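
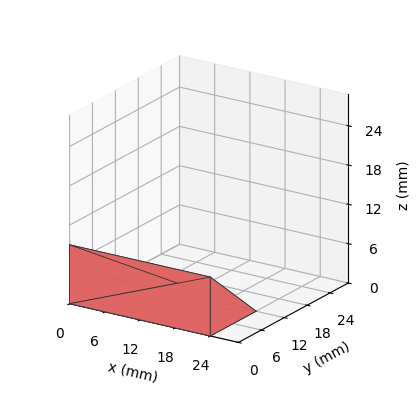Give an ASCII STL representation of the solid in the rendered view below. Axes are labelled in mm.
Reading the render: the shape is a wedge (ramp): 24 × 12 mm base, rising to 9 mm along the y=0 edge and sloping linearly to z=0 at y=12 (dimensions read to the nearest mm from the axis ticks). For the STL, each face is triangulated and given an outward normal.

solid part
  facet normal 0.0000 0.0000 -1.0000
    outer loop
      vertex 24.000 12.000 0.000
      vertex 24.000 0.000 0.000
      vertex 0.000 0.000 0.000
    endloop
  endfacet
  facet normal 0.0000 0.0000 -1.0000
    outer loop
      vertex 0.000 12.000 0.000
      vertex 24.000 12.000 0.000
      vertex 0.000 0.000 0.000
    endloop
  endfacet
  facet normal 0.0000 -1.0000 0.0000
    outer loop
      vertex 0.000 0.000 0.000
      vertex 24.000 0.000 0.000
      vertex 24.000 0.000 9.000
    endloop
  endfacet
  facet normal 0.0000 -1.0000 0.0000
    outer loop
      vertex 0.000 0.000 0.000
      vertex 24.000 0.000 9.000
      vertex 0.000 0.000 9.000
    endloop
  endfacet
  facet normal 0.0000 0.6000 0.8000
    outer loop
      vertex 0.000 0.000 9.000
      vertex 24.000 0.000 9.000
      vertex 24.000 12.000 0.000
    endloop
  endfacet
  facet normal 0.0000 0.6000 0.8000
    outer loop
      vertex 0.000 0.000 9.000
      vertex 24.000 12.000 0.000
      vertex 0.000 12.000 0.000
    endloop
  endfacet
  facet normal -1.0000 0.0000 0.0000
    outer loop
      vertex 0.000 0.000 9.000
      vertex 0.000 12.000 0.000
      vertex 0.000 0.000 0.000
    endloop
  endfacet
  facet normal 1.0000 0.0000 0.0000
    outer loop
      vertex 24.000 0.000 0.000
      vertex 24.000 12.000 0.000
      vertex 24.000 0.000 9.000
    endloop
  endfacet
endsolid part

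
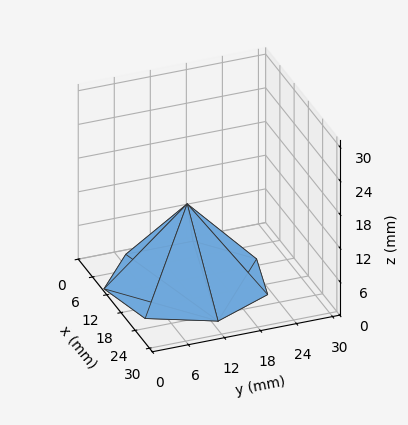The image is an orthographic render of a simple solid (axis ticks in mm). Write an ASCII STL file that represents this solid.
Reading the render: the shape is a regular 7-sided pyramid, base circumscribed radius ≈ 13 mm, apex at z ≈ 14 mm (dimensions read to the nearest mm from the axis ticks). For the STL, each face is triangulated and given an outward normal.

solid part
  facet normal 0.0000 0.0000 -1.0000
    outer loop
      vertex 10.1 25.7 0.0
      vertex 21.1 23.2 0.0
      vertex 26.0 13.0 0.0
    endloop
  endfacet
  facet normal 0.0000 0.0000 -1.0000
    outer loop
      vertex 1.3 18.6 0.0
      vertex 10.1 25.7 0.0
      vertex 26.0 13.0 0.0
    endloop
  endfacet
  facet normal 0.0000 0.0000 -1.0000
    outer loop
      vertex 1.3 7.4 0.0
      vertex 1.3 18.6 0.0
      vertex 26.0 13.0 0.0
    endloop
  endfacet
  facet normal 0.0000 0.0000 -1.0000
    outer loop
      vertex 10.1 0.3 0.0
      vertex 1.3 7.4 0.0
      vertex 26.0 13.0 0.0
    endloop
  endfacet
  facet normal 0.0000 0.0000 -1.0000
    outer loop
      vertex 21.1 2.8 0.0
      vertex 10.1 0.3 0.0
      vertex 26.0 13.0 0.0
    endloop
  endfacet
  facet normal 0.6912 0.3321 0.6418
    outer loop
      vertex 26.0 13.0 0.0
      vertex 21.1 23.2 0.0
      vertex 13.0 13.0 14.0
    endloop
  endfacet
  facet normal 0.1698 0.7472 0.6426
    outer loop
      vertex 21.1 23.2 0.0
      vertex 10.1 25.7 0.0
      vertex 13.0 13.0 14.0
    endloop
  endfacet
  facet normal -0.4817 0.5971 0.6414
    outer loop
      vertex 10.1 25.7 0.0
      vertex 1.3 18.6 0.0
      vertex 13.0 13.0 14.0
    endloop
  endfacet
  facet normal -0.7673 0.0000 0.6413
    outer loop
      vertex 1.3 18.6 0.0
      vertex 1.3 7.4 0.0
      vertex 13.0 13.0 14.0
    endloop
  endfacet
  facet normal -0.4817 -0.5971 0.6414
    outer loop
      vertex 1.3 7.4 0.0
      vertex 10.1 0.3 0.0
      vertex 13.0 13.0 14.0
    endloop
  endfacet
  facet normal 0.1698 -0.7472 0.6426
    outer loop
      vertex 10.1 0.3 0.0
      vertex 21.1 2.8 0.0
      vertex 13.0 13.0 14.0
    endloop
  endfacet
  facet normal 0.6912 -0.3321 0.6418
    outer loop
      vertex 21.1 2.8 0.0
      vertex 26.0 13.0 0.0
      vertex 13.0 13.0 14.0
    endloop
  endfacet
endsolid part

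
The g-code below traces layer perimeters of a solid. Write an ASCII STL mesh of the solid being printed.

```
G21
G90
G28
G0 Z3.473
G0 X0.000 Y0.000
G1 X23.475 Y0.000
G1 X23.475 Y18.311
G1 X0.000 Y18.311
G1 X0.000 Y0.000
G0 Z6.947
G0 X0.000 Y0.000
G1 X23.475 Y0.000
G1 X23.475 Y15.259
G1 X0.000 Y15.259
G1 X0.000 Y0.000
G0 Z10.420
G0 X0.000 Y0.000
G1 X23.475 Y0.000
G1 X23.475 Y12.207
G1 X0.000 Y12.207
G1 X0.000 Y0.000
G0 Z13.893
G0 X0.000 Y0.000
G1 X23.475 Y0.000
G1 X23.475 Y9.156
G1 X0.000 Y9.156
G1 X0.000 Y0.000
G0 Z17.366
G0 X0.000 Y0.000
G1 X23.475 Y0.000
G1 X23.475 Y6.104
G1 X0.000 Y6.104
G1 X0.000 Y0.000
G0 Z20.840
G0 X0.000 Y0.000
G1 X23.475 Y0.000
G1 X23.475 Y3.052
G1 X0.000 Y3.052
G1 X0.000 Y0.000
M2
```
solid part
  facet normal 0.0000 0.0000 -1.0000
    outer loop
      vertex 23.475 21.363 0.000
      vertex 23.475 0.000 0.000
      vertex 0.000 0.000 0.000
    endloop
  endfacet
  facet normal 0.0000 0.0000 -1.0000
    outer loop
      vertex 0.000 21.363 0.000
      vertex 23.475 21.363 0.000
      vertex 0.000 0.000 0.000
    endloop
  endfacet
  facet normal 0.0000 -1.0000 0.0000
    outer loop
      vertex 0.000 0.000 0.000
      vertex 23.475 0.000 0.000
      vertex 23.475 0.000 24.313
    endloop
  endfacet
  facet normal 0.0000 -1.0000 0.0000
    outer loop
      vertex 0.000 0.000 0.000
      vertex 23.475 0.000 24.313
      vertex 0.000 0.000 24.313
    endloop
  endfacet
  facet normal 0.0000 0.7512 0.6601
    outer loop
      vertex 0.000 0.000 24.313
      vertex 23.475 0.000 24.313
      vertex 23.475 21.363 0.000
    endloop
  endfacet
  facet normal 0.0000 0.7512 0.6601
    outer loop
      vertex 0.000 0.000 24.313
      vertex 23.475 21.363 0.000
      vertex 0.000 21.363 0.000
    endloop
  endfacet
  facet normal -1.0000 0.0000 0.0000
    outer loop
      vertex 0.000 0.000 24.313
      vertex 0.000 21.363 0.000
      vertex 0.000 0.000 0.000
    endloop
  endfacet
  facet normal 1.0000 0.0000 0.0000
    outer loop
      vertex 23.475 0.000 0.000
      vertex 23.475 21.363 0.000
      vertex 23.475 0.000 24.313
    endloop
  endfacet
endsolid part

The G0 Z moves step by Δz≈3.473 mm. The G1 loops shrink linearly with z, so the solid tapers from its base footprint up to z≈24.3. Closing with a flat bottom cap and the tapered top and triangulating gives 8 facets — a wedge (ramp): 23.5 × 21.4 mm base, rising to 24.3 mm along the y=0 edge and sloping linearly to z=0 at y=21.4.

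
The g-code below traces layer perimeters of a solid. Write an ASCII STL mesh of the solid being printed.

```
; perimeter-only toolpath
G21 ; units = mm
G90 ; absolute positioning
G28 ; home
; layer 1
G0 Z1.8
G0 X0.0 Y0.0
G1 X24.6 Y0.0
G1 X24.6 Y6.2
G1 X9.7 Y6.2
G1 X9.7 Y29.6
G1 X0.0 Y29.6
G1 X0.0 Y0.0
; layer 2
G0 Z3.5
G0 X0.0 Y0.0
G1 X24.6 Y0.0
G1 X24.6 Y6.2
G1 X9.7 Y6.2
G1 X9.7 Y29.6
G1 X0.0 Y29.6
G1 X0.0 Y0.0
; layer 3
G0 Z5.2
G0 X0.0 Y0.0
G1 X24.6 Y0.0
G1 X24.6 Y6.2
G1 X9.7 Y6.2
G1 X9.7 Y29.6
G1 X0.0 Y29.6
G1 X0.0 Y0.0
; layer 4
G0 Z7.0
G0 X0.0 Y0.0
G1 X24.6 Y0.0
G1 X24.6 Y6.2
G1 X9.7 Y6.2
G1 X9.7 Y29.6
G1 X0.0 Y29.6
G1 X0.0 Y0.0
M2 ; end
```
solid part
  facet normal 0.0000 0.0000 -1.0000
    outer loop
      vertex 24.6 6.2 0.0
      vertex 24.6 0.0 0.0
      vertex 0.0 0.0 0.0
    endloop
  endfacet
  facet normal 0.0000 0.0000 -1.0000
    outer loop
      vertex 9.7 6.2 0.0
      vertex 24.6 6.2 0.0
      vertex 0.0 0.0 0.0
    endloop
  endfacet
  facet normal 0.0000 0.0000 -1.0000
    outer loop
      vertex 9.7 29.6 0.0
      vertex 9.7 6.2 0.0
      vertex 0.0 0.0 0.0
    endloop
  endfacet
  facet normal 0.0000 0.0000 -1.0000
    outer loop
      vertex 0.0 29.6 0.0
      vertex 9.7 29.6 0.0
      vertex 0.0 0.0 0.0
    endloop
  endfacet
  facet normal 0.0000 0.0000 1.0000
    outer loop
      vertex 0.0 0.0 7.0
      vertex 24.6 0.0 7.0
      vertex 24.6 6.2 7.0
    endloop
  endfacet
  facet normal 0.0000 0.0000 1.0000
    outer loop
      vertex 0.0 0.0 7.0
      vertex 24.6 6.2 7.0
      vertex 9.7 6.2 7.0
    endloop
  endfacet
  facet normal 0.0000 0.0000 1.0000
    outer loop
      vertex 0.0 0.0 7.0
      vertex 9.7 6.2 7.0
      vertex 9.7 29.6 7.0
    endloop
  endfacet
  facet normal 0.0000 0.0000 1.0000
    outer loop
      vertex 0.0 0.0 7.0
      vertex 9.7 29.6 7.0
      vertex 0.0 29.6 7.0
    endloop
  endfacet
  facet normal 0.0000 -1.0000 0.0000
    outer loop
      vertex 0.0 0.0 0.0
      vertex 24.6 0.0 0.0
      vertex 24.6 0.0 7.0
    endloop
  endfacet
  facet normal 0.0000 -1.0000 0.0000
    outer loop
      vertex 0.0 0.0 0.0
      vertex 24.6 0.0 7.0
      vertex 0.0 0.0 7.0
    endloop
  endfacet
  facet normal 1.0000 0.0000 0.0000
    outer loop
      vertex 24.6 0.0 0.0
      vertex 24.6 6.2 0.0
      vertex 24.6 6.2 7.0
    endloop
  endfacet
  facet normal 1.0000 0.0000 0.0000
    outer loop
      vertex 24.6 0.0 0.0
      vertex 24.6 6.2 7.0
      vertex 24.6 0.0 7.0
    endloop
  endfacet
  facet normal 0.0000 1.0000 0.0000
    outer loop
      vertex 24.6 6.2 0.0
      vertex 9.7 6.2 0.0
      vertex 9.7 6.2 7.0
    endloop
  endfacet
  facet normal 0.0000 1.0000 0.0000
    outer loop
      vertex 24.6 6.2 0.0
      vertex 9.7 6.2 7.0
      vertex 24.6 6.2 7.0
    endloop
  endfacet
  facet normal 1.0000 0.0000 0.0000
    outer loop
      vertex 9.7 6.2 0.0
      vertex 9.7 29.6 0.0
      vertex 9.7 29.6 7.0
    endloop
  endfacet
  facet normal 1.0000 0.0000 0.0000
    outer loop
      vertex 9.7 6.2 0.0
      vertex 9.7 29.6 7.0
      vertex 9.7 6.2 7.0
    endloop
  endfacet
  facet normal 0.0000 1.0000 0.0000
    outer loop
      vertex 9.7 29.6 0.0
      vertex 0.0 29.6 0.0
      vertex 0.0 29.6 7.0
    endloop
  endfacet
  facet normal 0.0000 1.0000 0.0000
    outer loop
      vertex 9.7 29.6 0.0
      vertex 0.0 29.6 7.0
      vertex 9.7 29.6 7.0
    endloop
  endfacet
  facet normal -1.0000 0.0000 0.0000
    outer loop
      vertex 0.0 29.6 0.0
      vertex 0.0 0.0 0.0
      vertex 0.0 0.0 7.0
    endloop
  endfacet
  facet normal -1.0000 0.0000 0.0000
    outer loop
      vertex 0.0 29.6 0.0
      vertex 0.0 0.0 7.0
      vertex 0.0 29.6 7.0
    endloop
  endfacet
endsolid part

The G0 Z moves step by Δz≈1.8 mm. Every layer's G1 loop is the same polygon, so the solid is a straight extrusion of it from z=0 to z≈7. Closing with flat bottom and top caps and triangulating gives 20 facets — an L-shaped prism: outer 24.6 × 29.6 mm, arm thicknesses ≈ 6.2 mm (horizontal) and 9.7 mm (vertical), extruded 7 mm in z.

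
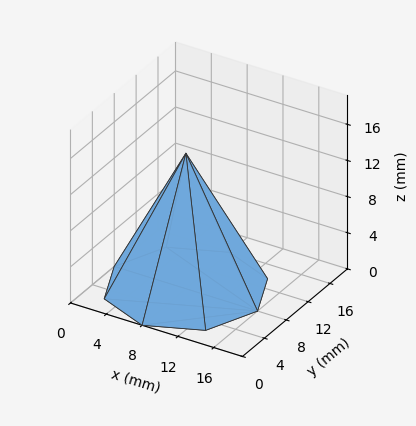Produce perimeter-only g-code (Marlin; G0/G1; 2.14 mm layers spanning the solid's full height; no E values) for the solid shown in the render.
Reading the render: the shape is a regular 8-sided pyramid, base circumscribed radius ≈ 8 mm, apex at z ≈ 15 mm (dimensions read to the nearest mm from the axis ticks). For the g-code, the solid's height is divided into equal slices at the stated Δz and each level perimeter traced with G1 moves after a G0 lift.

; perimeter-only toolpath
G21 ; units = mm
G90 ; absolute positioning
G28 ; home
; layer 1
G0 Z2.14
G0 X14.86 Y8.00
G1 X12.85 Y12.85
G1 X8.00 Y14.86
G1 X3.15 Y12.85
G1 X1.14 Y8.00
G1 X3.15 Y3.15
G1 X8.00 Y1.14
G1 X12.85 Y3.15
G1 X14.86 Y8.00
; layer 2
G0 Z4.29
G0 X13.71 Y8.00
G1 X12.04 Y12.04
G1 X8.00 Y13.71
G1 X3.96 Y12.04
G1 X2.29 Y8.00
G1 X3.96 Y3.96
G1 X8.00 Y2.29
G1 X12.04 Y3.96
G1 X13.71 Y8.00
; layer 3
G0 Z6.43
G0 X12.57 Y8.00
G1 X11.23 Y11.23
G1 X8.00 Y12.57
G1 X4.77 Y11.23
G1 X3.43 Y8.00
G1 X4.77 Y4.77
G1 X8.00 Y3.43
G1 X11.23 Y4.77
G1 X12.57 Y8.00
; layer 4
G0 Z8.57
G0 X11.43 Y8.00
G1 X10.43 Y10.43
G1 X8.00 Y11.43
G1 X5.57 Y10.43
G1 X4.57 Y8.00
G1 X5.57 Y5.57
G1 X8.00 Y4.57
G1 X10.43 Y5.57
G1 X11.43 Y8.00
; layer 5
G0 Z10.71
G0 X10.29 Y8.00
G1 X9.62 Y9.62
G1 X8.00 Y10.29
G1 X6.38 Y9.62
G1 X5.71 Y8.00
G1 X6.38 Y6.38
G1 X8.00 Y5.71
G1 X9.62 Y6.38
G1 X10.29 Y8.00
; layer 6
G0 Z12.86
G0 X9.14 Y8.00
G1 X8.81 Y8.81
G1 X8.00 Y9.14
G1 X7.19 Y8.81
G1 X6.86 Y8.00
G1 X7.19 Y7.19
G1 X8.00 Y6.86
G1 X8.81 Y7.19
G1 X9.14 Y8.00
M2 ; end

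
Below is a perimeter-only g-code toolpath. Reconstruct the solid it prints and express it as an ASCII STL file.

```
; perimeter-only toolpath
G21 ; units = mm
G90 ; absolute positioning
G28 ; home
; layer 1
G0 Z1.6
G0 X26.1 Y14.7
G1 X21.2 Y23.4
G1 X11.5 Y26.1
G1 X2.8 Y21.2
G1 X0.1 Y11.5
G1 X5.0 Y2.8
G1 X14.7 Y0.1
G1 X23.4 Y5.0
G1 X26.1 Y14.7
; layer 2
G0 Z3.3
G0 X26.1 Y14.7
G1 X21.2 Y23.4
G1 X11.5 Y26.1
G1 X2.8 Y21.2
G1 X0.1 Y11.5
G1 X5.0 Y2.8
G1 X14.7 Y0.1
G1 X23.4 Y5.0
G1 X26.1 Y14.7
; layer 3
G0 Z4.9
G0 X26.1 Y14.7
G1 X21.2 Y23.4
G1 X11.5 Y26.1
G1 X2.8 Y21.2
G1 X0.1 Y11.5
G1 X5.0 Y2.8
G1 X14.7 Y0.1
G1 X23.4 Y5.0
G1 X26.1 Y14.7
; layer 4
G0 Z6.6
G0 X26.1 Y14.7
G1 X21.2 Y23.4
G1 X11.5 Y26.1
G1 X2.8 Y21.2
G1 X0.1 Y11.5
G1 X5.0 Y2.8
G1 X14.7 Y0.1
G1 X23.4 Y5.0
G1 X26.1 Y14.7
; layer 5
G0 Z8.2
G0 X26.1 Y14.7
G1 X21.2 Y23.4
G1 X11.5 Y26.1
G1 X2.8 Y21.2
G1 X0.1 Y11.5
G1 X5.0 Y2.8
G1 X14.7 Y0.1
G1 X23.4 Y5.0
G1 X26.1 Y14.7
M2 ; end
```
solid part
  facet normal 0.0000 0.0000 -1.0000
    outer loop
      vertex 11.5 26.1 0.0
      vertex 21.2 23.4 0.0
      vertex 26.1 14.7 0.0
    endloop
  endfacet
  facet normal 0.0000 0.0000 -1.0000
    outer loop
      vertex 2.8 21.2 0.0
      vertex 11.5 26.1 0.0
      vertex 26.1 14.7 0.0
    endloop
  endfacet
  facet normal 0.0000 0.0000 -1.0000
    outer loop
      vertex 0.1 11.5 0.0
      vertex 2.8 21.2 0.0
      vertex 26.1 14.7 0.0
    endloop
  endfacet
  facet normal 0.0000 0.0000 -1.0000
    outer loop
      vertex 5.0 2.8 0.0
      vertex 0.1 11.5 0.0
      vertex 26.1 14.7 0.0
    endloop
  endfacet
  facet normal 0.0000 0.0000 -1.0000
    outer loop
      vertex 14.7 0.1 0.0
      vertex 5.0 2.8 0.0
      vertex 26.1 14.7 0.0
    endloop
  endfacet
  facet normal 0.0000 0.0000 -1.0000
    outer loop
      vertex 23.4 5.0 0.0
      vertex 14.7 0.1 0.0
      vertex 26.1 14.7 0.0
    endloop
  endfacet
  facet normal 0.0000 0.0000 1.0000
    outer loop
      vertex 26.1 14.7 8.2
      vertex 21.2 23.4 8.2
      vertex 11.5 26.1 8.2
    endloop
  endfacet
  facet normal 0.0000 0.0000 1.0000
    outer loop
      vertex 26.1 14.7 8.2
      vertex 11.5 26.1 8.2
      vertex 2.8 21.2 8.2
    endloop
  endfacet
  facet normal 0.0000 0.0000 1.0000
    outer loop
      vertex 26.1 14.7 8.2
      vertex 2.8 21.2 8.2
      vertex 0.1 11.5 8.2
    endloop
  endfacet
  facet normal 0.0000 0.0000 1.0000
    outer loop
      vertex 26.1 14.7 8.2
      vertex 0.1 11.5 8.2
      vertex 5.0 2.8 8.2
    endloop
  endfacet
  facet normal 0.0000 0.0000 1.0000
    outer loop
      vertex 26.1 14.7 8.2
      vertex 5.0 2.8 8.2
      vertex 14.7 0.1 8.2
    endloop
  endfacet
  facet normal 0.0000 0.0000 1.0000
    outer loop
      vertex 26.1 14.7 8.2
      vertex 14.7 0.1 8.2
      vertex 23.4 5.0 8.2
    endloop
  endfacet
  facet normal 0.8713 0.4907 0.0000
    outer loop
      vertex 26.1 14.7 0.0
      vertex 21.2 23.4 0.0
      vertex 21.2 23.4 8.2
    endloop
  endfacet
  facet normal 0.8713 0.4907 0.0000
    outer loop
      vertex 26.1 14.7 0.0
      vertex 21.2 23.4 8.2
      vertex 26.1 14.7 8.2
    endloop
  endfacet
  facet normal 0.2682 0.9634 0.0000
    outer loop
      vertex 21.2 23.4 0.0
      vertex 11.5 26.1 0.0
      vertex 11.5 26.1 8.2
    endloop
  endfacet
  facet normal 0.2682 0.9634 0.0000
    outer loop
      vertex 21.2 23.4 0.0
      vertex 11.5 26.1 8.2
      vertex 21.2 23.4 8.2
    endloop
  endfacet
  facet normal -0.4907 0.8713 0.0000
    outer loop
      vertex 11.5 26.1 0.0
      vertex 2.8 21.2 0.0
      vertex 2.8 21.2 8.2
    endloop
  endfacet
  facet normal -0.4907 0.8713 0.0000
    outer loop
      vertex 11.5 26.1 0.0
      vertex 2.8 21.2 8.2
      vertex 11.5 26.1 8.2
    endloop
  endfacet
  facet normal -0.9634 0.2682 0.0000
    outer loop
      vertex 2.8 21.2 0.0
      vertex 0.1 11.5 0.0
      vertex 0.1 11.5 8.2
    endloop
  endfacet
  facet normal -0.9634 0.2682 0.0000
    outer loop
      vertex 2.8 21.2 0.0
      vertex 0.1 11.5 8.2
      vertex 2.8 21.2 8.2
    endloop
  endfacet
  facet normal -0.8713 -0.4907 0.0000
    outer loop
      vertex 0.1 11.5 0.0
      vertex 5.0 2.8 0.0
      vertex 5.0 2.8 8.2
    endloop
  endfacet
  facet normal -0.8713 -0.4907 0.0000
    outer loop
      vertex 0.1 11.5 0.0
      vertex 5.0 2.8 8.2
      vertex 0.1 11.5 8.2
    endloop
  endfacet
  facet normal -0.2682 -0.9634 0.0000
    outer loop
      vertex 5.0 2.8 0.0
      vertex 14.7 0.1 0.0
      vertex 14.7 0.1 8.2
    endloop
  endfacet
  facet normal -0.2682 -0.9634 0.0000
    outer loop
      vertex 5.0 2.8 0.0
      vertex 14.7 0.1 8.2
      vertex 5.0 2.8 8.2
    endloop
  endfacet
  facet normal 0.4907 -0.8713 0.0000
    outer loop
      vertex 14.7 0.1 0.0
      vertex 23.4 5.0 0.0
      vertex 23.4 5.0 8.2
    endloop
  endfacet
  facet normal 0.4907 -0.8713 0.0000
    outer loop
      vertex 14.7 0.1 0.0
      vertex 23.4 5.0 8.2
      vertex 14.7 0.1 8.2
    endloop
  endfacet
  facet normal 0.9634 -0.2682 0.0000
    outer loop
      vertex 23.4 5.0 0.0
      vertex 26.1 14.7 0.0
      vertex 26.1 14.7 8.2
    endloop
  endfacet
  facet normal 0.9634 -0.2682 0.0000
    outer loop
      vertex 23.4 5.0 0.0
      vertex 26.1 14.7 8.2
      vertex 23.4 5.0 8.2
    endloop
  endfacet
endsolid part

The G0 Z moves step by Δz≈1.6 mm. Every layer's G1 loop is the same polygon, so the solid is a straight extrusion of it from z=0 to z≈8.2. Closing with flat bottom and top caps and triangulating gives 28 facets — a regular 8-sided prism (a cylinder approximated with 8 flat sides), circumscribed radius ≈ 13.1 mm, height ≈ 8.2 mm.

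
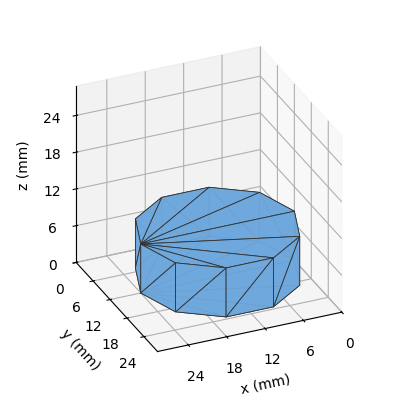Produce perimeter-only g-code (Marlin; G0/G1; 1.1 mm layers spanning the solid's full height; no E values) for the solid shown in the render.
Reading the render: the shape is a regular 10-sided prism (a cylinder approximated with 10 flat sides), circumscribed radius ≈ 12 mm, height ≈ 8 mm (dimensions read to the nearest mm from the axis ticks). For the g-code, the solid's height is divided into equal slices at the stated Δz and each level perimeter traced with G1 moves after a G0 lift.

; perimeter-only toolpath
G21 ; units = mm
G90 ; absolute positioning
G28 ; home
; layer 1
G0 Z1.1
G0 X24.0 Y12.0
G1 X21.7 Y19.1
G1 X15.7 Y23.4
G1 X8.3 Y23.4
G1 X2.3 Y19.1
G1 X0.0 Y12.0
G1 X2.3 Y4.9
G1 X8.3 Y0.6
G1 X15.7 Y0.6
G1 X21.7 Y4.9
G1 X24.0 Y12.0
; layer 2
G0 Z2.3
G0 X24.0 Y12.0
G1 X21.7 Y19.1
G1 X15.7 Y23.4
G1 X8.3 Y23.4
G1 X2.3 Y19.1
G1 X0.0 Y12.0
G1 X2.3 Y4.9
G1 X8.3 Y0.6
G1 X15.7 Y0.6
G1 X21.7 Y4.9
G1 X24.0 Y12.0
; layer 3
G0 Z3.4
G0 X24.0 Y12.0
G1 X21.7 Y19.1
G1 X15.7 Y23.4
G1 X8.3 Y23.4
G1 X2.3 Y19.1
G1 X0.0 Y12.0
G1 X2.3 Y4.9
G1 X8.3 Y0.6
G1 X15.7 Y0.6
G1 X21.7 Y4.9
G1 X24.0 Y12.0
; layer 4
G0 Z4.6
G0 X24.0 Y12.0
G1 X21.7 Y19.1
G1 X15.7 Y23.4
G1 X8.3 Y23.4
G1 X2.3 Y19.1
G1 X0.0 Y12.0
G1 X2.3 Y4.9
G1 X8.3 Y0.6
G1 X15.7 Y0.6
G1 X21.7 Y4.9
G1 X24.0 Y12.0
; layer 5
G0 Z5.7
G0 X24.0 Y12.0
G1 X21.7 Y19.1
G1 X15.7 Y23.4
G1 X8.3 Y23.4
G1 X2.3 Y19.1
G1 X0.0 Y12.0
G1 X2.3 Y4.9
G1 X8.3 Y0.6
G1 X15.7 Y0.6
G1 X21.7 Y4.9
G1 X24.0 Y12.0
; layer 6
G0 Z6.9
G0 X24.0 Y12.0
G1 X21.7 Y19.1
G1 X15.7 Y23.4
G1 X8.3 Y23.4
G1 X2.3 Y19.1
G1 X0.0 Y12.0
G1 X2.3 Y4.9
G1 X8.3 Y0.6
G1 X15.7 Y0.6
G1 X21.7 Y4.9
G1 X24.0 Y12.0
; layer 7
G0 Z8.0
G0 X24.0 Y12.0
G1 X21.7 Y19.1
G1 X15.7 Y23.4
G1 X8.3 Y23.4
G1 X2.3 Y19.1
G1 X0.0 Y12.0
G1 X2.3 Y4.9
G1 X8.3 Y0.6
G1 X15.7 Y0.6
G1 X21.7 Y4.9
G1 X24.0 Y12.0
M2 ; end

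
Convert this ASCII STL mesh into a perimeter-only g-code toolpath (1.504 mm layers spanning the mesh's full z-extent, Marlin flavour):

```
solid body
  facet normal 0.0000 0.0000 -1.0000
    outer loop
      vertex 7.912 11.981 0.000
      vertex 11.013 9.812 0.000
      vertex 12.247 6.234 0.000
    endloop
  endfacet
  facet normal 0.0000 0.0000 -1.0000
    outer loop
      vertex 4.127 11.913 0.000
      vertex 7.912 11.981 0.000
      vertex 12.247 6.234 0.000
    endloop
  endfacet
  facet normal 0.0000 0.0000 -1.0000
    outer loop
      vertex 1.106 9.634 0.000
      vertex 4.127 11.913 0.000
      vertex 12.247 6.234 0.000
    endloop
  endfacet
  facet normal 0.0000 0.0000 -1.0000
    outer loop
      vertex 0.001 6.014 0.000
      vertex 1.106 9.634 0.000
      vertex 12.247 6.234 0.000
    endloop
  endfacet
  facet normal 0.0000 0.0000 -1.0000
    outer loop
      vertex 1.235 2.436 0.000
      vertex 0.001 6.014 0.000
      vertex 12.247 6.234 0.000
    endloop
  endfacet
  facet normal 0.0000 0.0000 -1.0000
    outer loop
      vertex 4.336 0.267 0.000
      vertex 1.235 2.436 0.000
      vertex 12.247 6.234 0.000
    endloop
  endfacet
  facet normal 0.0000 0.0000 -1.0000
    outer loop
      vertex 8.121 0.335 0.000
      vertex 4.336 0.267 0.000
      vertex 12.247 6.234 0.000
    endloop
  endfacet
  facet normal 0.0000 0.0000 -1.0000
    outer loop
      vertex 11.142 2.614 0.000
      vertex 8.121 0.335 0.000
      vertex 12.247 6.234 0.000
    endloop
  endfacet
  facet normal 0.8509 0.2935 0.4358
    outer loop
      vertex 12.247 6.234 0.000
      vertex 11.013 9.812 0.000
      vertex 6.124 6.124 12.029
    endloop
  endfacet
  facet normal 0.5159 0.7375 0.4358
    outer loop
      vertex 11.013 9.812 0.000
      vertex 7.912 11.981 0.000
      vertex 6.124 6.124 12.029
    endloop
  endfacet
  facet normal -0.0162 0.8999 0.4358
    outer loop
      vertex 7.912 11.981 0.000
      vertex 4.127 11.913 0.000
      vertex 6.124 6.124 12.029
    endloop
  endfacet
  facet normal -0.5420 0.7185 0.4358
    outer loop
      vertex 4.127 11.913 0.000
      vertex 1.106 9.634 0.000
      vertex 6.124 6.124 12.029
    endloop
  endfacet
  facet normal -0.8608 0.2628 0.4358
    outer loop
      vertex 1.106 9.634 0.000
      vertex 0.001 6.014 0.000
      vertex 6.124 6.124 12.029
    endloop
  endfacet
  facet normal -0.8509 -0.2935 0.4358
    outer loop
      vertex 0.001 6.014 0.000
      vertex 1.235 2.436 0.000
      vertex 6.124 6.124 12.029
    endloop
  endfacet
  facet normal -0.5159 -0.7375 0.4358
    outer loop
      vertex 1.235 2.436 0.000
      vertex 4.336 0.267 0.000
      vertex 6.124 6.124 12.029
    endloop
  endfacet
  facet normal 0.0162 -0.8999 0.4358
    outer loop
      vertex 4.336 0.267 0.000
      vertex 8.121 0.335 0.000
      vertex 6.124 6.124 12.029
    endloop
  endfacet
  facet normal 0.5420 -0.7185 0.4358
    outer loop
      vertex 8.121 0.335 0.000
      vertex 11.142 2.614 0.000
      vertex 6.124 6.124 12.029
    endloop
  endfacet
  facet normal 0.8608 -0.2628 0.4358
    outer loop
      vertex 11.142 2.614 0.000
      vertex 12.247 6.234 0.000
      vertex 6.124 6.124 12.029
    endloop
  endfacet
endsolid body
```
; perimeter-only toolpath
G21 ; units = mm
G90 ; absolute positioning
G28 ; home
; layer 1
G0 Z1.504
G0 X11.482 Y6.220
G1 X10.402 Y9.351
G1 X7.689 Y11.249
G1 X4.377 Y11.189
G1 X1.733 Y9.195
G1 X0.766 Y6.028
G1 X1.846 Y2.897
G1 X4.560 Y0.999
G1 X7.871 Y1.059
G1 X10.515 Y3.053
G1 X11.482 Y6.220
; layer 2
G0 Z3.007
G0 X10.716 Y6.206
G1 X9.791 Y8.890
G1 X7.465 Y10.517
G1 X4.626 Y10.466
G1 X2.361 Y8.757
G1 X1.532 Y6.042
G1 X2.457 Y3.358
G1 X4.783 Y1.731
G1 X7.622 Y1.782
G1 X9.888 Y3.491
G1 X10.716 Y6.206
; layer 3
G0 Z4.511
G0 X9.951 Y6.193
G1 X9.180 Y8.429
G1 X7.242 Y9.785
G1 X4.876 Y9.742
G1 X2.988 Y8.318
G1 X2.297 Y6.055
G1 X3.068 Y3.819
G1 X5.006 Y2.463
G1 X7.372 Y2.506
G1 X9.260 Y3.930
G1 X9.951 Y6.193
; layer 4
G0 Z6.014
G0 X9.185 Y6.179
G1 X8.569 Y7.968
G1 X7.018 Y9.053
G1 X5.125 Y9.018
G1 X3.615 Y7.879
G1 X3.062 Y6.069
G1 X3.679 Y4.280
G1 X5.230 Y3.196
G1 X7.123 Y3.229
G1 X8.633 Y4.369
G1 X9.185 Y6.179
; layer 5
G0 Z7.518
G0 X8.420 Y6.165
G1 X7.957 Y7.507
G1 X6.794 Y8.320
G1 X5.375 Y8.295
G1 X4.242 Y7.440
G1 X3.828 Y6.083
G1 X4.291 Y4.741
G1 X5.454 Y3.928
G1 X6.873 Y3.953
G1 X8.006 Y4.808
G1 X8.420 Y6.165
; layer 6
G0 Z9.022
G0 X7.655 Y6.152
G1 X7.346 Y7.046
G1 X6.571 Y7.588
G1 X5.625 Y7.571
G1 X4.870 Y7.002
G1 X4.593 Y6.097
G1 X4.902 Y5.202
G1 X5.677 Y4.660
G1 X6.623 Y4.677
G1 X7.378 Y5.247
G1 X7.655 Y6.152
; layer 7
G0 Z10.525
G0 X6.889 Y6.138
G1 X6.735 Y6.585
G1 X6.347 Y6.856
G1 X5.874 Y6.848
G1 X5.497 Y6.563
G1 X5.359 Y6.110
G1 X5.513 Y5.663
G1 X5.900 Y5.392
G1 X6.374 Y5.400
G1 X6.751 Y5.685
G1 X6.889 Y6.138
M2 ; end

The solid is a regular 10-sided pyramid, base circumscribed radius ≈ 6.12 mm, apex at z ≈ 12 mm. Slicing at Δz = 1.504 mm — 8 equal slices spanning the solid's height, so layer i sits at z = i·h/8 — gives 7 non-empty perimeters. Each is a 10-segment closed polygon; G0 lifts to the layer z and rapids to the start vertex, then G1 traces the edges. The cross-section shrinks linearly with z (the slice at the apex is degenerate and omitted).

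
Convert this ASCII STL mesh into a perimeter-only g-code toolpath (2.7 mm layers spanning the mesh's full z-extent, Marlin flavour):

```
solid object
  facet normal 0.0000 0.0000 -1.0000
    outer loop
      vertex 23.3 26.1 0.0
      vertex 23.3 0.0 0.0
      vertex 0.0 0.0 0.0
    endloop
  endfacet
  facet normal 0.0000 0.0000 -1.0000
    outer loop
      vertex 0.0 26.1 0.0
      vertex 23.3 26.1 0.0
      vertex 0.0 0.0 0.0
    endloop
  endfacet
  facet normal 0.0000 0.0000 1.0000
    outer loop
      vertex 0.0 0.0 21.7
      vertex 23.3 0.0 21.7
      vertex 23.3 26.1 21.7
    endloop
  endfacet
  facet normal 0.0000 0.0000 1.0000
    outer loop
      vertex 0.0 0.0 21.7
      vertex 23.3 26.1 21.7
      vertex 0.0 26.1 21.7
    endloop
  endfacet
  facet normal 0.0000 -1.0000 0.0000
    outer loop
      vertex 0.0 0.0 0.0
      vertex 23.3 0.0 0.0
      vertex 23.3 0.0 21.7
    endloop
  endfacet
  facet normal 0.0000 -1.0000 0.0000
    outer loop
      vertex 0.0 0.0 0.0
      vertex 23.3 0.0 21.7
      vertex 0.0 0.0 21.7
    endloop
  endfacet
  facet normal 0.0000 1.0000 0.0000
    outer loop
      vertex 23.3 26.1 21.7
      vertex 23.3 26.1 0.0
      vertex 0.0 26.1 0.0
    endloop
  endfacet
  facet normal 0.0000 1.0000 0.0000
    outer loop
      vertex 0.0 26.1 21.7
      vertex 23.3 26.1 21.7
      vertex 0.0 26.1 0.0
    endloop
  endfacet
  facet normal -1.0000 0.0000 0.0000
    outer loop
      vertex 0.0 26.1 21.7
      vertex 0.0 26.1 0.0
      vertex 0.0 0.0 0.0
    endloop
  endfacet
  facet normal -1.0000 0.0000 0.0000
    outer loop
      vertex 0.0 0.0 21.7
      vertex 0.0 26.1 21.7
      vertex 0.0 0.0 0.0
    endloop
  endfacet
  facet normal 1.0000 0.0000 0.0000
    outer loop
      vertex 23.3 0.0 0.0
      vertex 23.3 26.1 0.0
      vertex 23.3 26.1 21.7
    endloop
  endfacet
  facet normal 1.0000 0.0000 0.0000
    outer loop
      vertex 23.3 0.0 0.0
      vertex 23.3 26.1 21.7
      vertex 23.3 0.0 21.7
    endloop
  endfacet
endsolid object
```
; perimeter-only toolpath
G21 ; units = mm
G90 ; absolute positioning
G28 ; home
; layer 1
G0 Z2.7
G0 X0.0 Y0.0
G1 X23.3 Y0.0
G1 X23.3 Y26.1
G1 X0.0 Y26.1
G1 X0.0 Y0.0
; layer 2
G0 Z5.4
G0 X0.0 Y0.0
G1 X23.3 Y0.0
G1 X23.3 Y26.1
G1 X0.0 Y26.1
G1 X0.0 Y0.0
; layer 3
G0 Z8.1
G0 X0.0 Y0.0
G1 X23.3 Y0.0
G1 X23.3 Y26.1
G1 X0.0 Y26.1
G1 X0.0 Y0.0
; layer 4
G0 Z10.8
G0 X0.0 Y0.0
G1 X23.3 Y0.0
G1 X23.3 Y26.1
G1 X0.0 Y26.1
G1 X0.0 Y0.0
; layer 5
G0 Z13.6
G0 X0.0 Y0.0
G1 X23.3 Y0.0
G1 X23.3 Y26.1
G1 X0.0 Y26.1
G1 X0.0 Y0.0
; layer 6
G0 Z16.3
G0 X0.0 Y0.0
G1 X23.3 Y0.0
G1 X23.3 Y26.1
G1 X0.0 Y26.1
G1 X0.0 Y0.0
; layer 7
G0 Z19.0
G0 X0.0 Y0.0
G1 X23.3 Y0.0
G1 X23.3 Y26.1
G1 X0.0 Y26.1
G1 X0.0 Y0.0
; layer 8
G0 Z21.7
G0 X0.0 Y0.0
G1 X23.3 Y0.0
G1 X23.3 Y26.1
G1 X0.0 Y26.1
G1 X0.0 Y0.0
M2 ; end

The solid is a rectangular box, roughly 23.3 × 26.1 mm footprint and 21.7 mm tall. Slicing at Δz = 2.7 mm — 8 equal slices spanning the solid's height, so layer i sits at z = i·h/8 — gives 8 non-empty perimeters. Each is a 4-segment closed polygon; G0 lifts to the layer z and rapids to the start vertex, then G1 traces the edges.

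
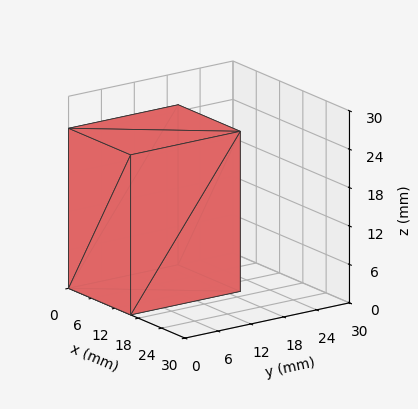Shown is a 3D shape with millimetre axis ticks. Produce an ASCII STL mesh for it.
Reading the render: the shape is a rectangular box, roughly 16 × 20 mm footprint and 25 mm tall (dimensions read to the nearest mm from the axis ticks). For the STL, each face is triangulated and given an outward normal.

solid part
  facet normal 0.0000 0.0000 -1.0000
    outer loop
      vertex 16.000 20.000 0.000
      vertex 16.000 0.000 0.000
      vertex 0.000 0.000 0.000
    endloop
  endfacet
  facet normal 0.0000 0.0000 -1.0000
    outer loop
      vertex 0.000 20.000 0.000
      vertex 16.000 20.000 0.000
      vertex 0.000 0.000 0.000
    endloop
  endfacet
  facet normal 0.0000 0.0000 1.0000
    outer loop
      vertex 0.000 0.000 25.000
      vertex 16.000 0.000 25.000
      vertex 16.000 20.000 25.000
    endloop
  endfacet
  facet normal 0.0000 0.0000 1.0000
    outer loop
      vertex 0.000 0.000 25.000
      vertex 16.000 20.000 25.000
      vertex 0.000 20.000 25.000
    endloop
  endfacet
  facet normal 0.0000 -1.0000 0.0000
    outer loop
      vertex 0.000 0.000 0.000
      vertex 16.000 0.000 0.000
      vertex 16.000 0.000 25.000
    endloop
  endfacet
  facet normal 0.0000 -1.0000 0.0000
    outer loop
      vertex 0.000 0.000 0.000
      vertex 16.000 0.000 25.000
      vertex 0.000 0.000 25.000
    endloop
  endfacet
  facet normal 0.0000 1.0000 0.0000
    outer loop
      vertex 16.000 20.000 25.000
      vertex 16.000 20.000 0.000
      vertex 0.000 20.000 0.000
    endloop
  endfacet
  facet normal 0.0000 1.0000 0.0000
    outer loop
      vertex 0.000 20.000 25.000
      vertex 16.000 20.000 25.000
      vertex 0.000 20.000 0.000
    endloop
  endfacet
  facet normal -1.0000 0.0000 0.0000
    outer loop
      vertex 0.000 20.000 25.000
      vertex 0.000 20.000 0.000
      vertex 0.000 0.000 0.000
    endloop
  endfacet
  facet normal -1.0000 0.0000 0.0000
    outer loop
      vertex 0.000 0.000 25.000
      vertex 0.000 20.000 25.000
      vertex 0.000 0.000 0.000
    endloop
  endfacet
  facet normal 1.0000 0.0000 0.0000
    outer loop
      vertex 16.000 0.000 0.000
      vertex 16.000 20.000 0.000
      vertex 16.000 20.000 25.000
    endloop
  endfacet
  facet normal 1.0000 0.0000 0.0000
    outer loop
      vertex 16.000 0.000 0.000
      vertex 16.000 20.000 25.000
      vertex 16.000 0.000 25.000
    endloop
  endfacet
endsolid part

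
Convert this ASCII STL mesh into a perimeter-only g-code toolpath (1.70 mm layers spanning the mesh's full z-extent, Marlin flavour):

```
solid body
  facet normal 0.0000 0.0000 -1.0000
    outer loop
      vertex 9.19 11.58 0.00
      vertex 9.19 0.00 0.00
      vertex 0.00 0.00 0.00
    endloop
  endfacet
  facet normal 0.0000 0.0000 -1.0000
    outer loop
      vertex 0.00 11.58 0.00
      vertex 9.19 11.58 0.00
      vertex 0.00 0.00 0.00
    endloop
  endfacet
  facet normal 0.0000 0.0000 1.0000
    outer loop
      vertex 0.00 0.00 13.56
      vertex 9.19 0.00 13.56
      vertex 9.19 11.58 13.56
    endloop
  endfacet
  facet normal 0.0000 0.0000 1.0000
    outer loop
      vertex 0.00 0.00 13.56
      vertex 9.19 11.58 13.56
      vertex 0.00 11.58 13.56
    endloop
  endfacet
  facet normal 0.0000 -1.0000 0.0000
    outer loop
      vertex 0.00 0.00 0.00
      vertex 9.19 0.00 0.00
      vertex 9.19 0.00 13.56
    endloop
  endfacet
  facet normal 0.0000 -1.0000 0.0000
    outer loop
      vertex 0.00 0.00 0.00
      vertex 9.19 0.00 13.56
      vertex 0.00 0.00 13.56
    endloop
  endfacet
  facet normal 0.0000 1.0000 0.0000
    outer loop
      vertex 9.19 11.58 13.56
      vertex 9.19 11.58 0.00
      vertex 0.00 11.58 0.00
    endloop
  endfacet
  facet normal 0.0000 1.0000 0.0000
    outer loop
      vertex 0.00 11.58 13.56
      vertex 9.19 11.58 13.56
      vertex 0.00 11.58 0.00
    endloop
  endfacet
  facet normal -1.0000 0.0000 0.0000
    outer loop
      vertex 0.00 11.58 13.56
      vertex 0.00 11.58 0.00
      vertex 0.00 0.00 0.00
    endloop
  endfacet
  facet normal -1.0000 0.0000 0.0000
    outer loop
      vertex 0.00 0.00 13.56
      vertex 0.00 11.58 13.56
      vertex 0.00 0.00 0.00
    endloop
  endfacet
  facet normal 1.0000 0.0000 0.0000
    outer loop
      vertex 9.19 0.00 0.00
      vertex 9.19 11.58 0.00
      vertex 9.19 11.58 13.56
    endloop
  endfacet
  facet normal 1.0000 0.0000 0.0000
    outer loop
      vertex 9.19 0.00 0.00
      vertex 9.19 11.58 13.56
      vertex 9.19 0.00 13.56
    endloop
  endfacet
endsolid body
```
; perimeter-only toolpath
G21 ; units = mm
G90 ; absolute positioning
G28 ; home
; layer 1
G0 Z1.70
G0 X0.00 Y0.00
G1 X9.19 Y0.00
G1 X9.19 Y11.58
G1 X0.00 Y11.58
G1 X0.00 Y0.00
; layer 2
G0 Z3.39
G0 X0.00 Y0.00
G1 X9.19 Y0.00
G1 X9.19 Y11.58
G1 X0.00 Y11.58
G1 X0.00 Y0.00
; layer 3
G0 Z5.08
G0 X0.00 Y0.00
G1 X9.19 Y0.00
G1 X9.19 Y11.58
G1 X0.00 Y11.58
G1 X0.00 Y0.00
; layer 4
G0 Z6.78
G0 X0.00 Y0.00
G1 X9.19 Y0.00
G1 X9.19 Y11.58
G1 X0.00 Y11.58
G1 X0.00 Y0.00
; layer 5
G0 Z8.47
G0 X0.00 Y0.00
G1 X9.19 Y0.00
G1 X9.19 Y11.58
G1 X0.00 Y11.58
G1 X0.00 Y0.00
; layer 6
G0 Z10.17
G0 X0.00 Y0.00
G1 X9.19 Y0.00
G1 X9.19 Y11.58
G1 X0.00 Y11.58
G1 X0.00 Y0.00
; layer 7
G0 Z11.87
G0 X0.00 Y0.00
G1 X9.19 Y0.00
G1 X9.19 Y11.58
G1 X0.00 Y11.58
G1 X0.00 Y0.00
; layer 8
G0 Z13.56
G0 X0.00 Y0.00
G1 X9.19 Y0.00
G1 X9.19 Y11.58
G1 X0.00 Y11.58
G1 X0.00 Y0.00
M2 ; end

The solid is a rectangular box, roughly 9.19 × 11.6 mm footprint and 13.6 mm tall. Slicing at Δz = 1.70 mm — 8 equal slices spanning the solid's height, so layer i sits at z = i·h/8 — gives 8 non-empty perimeters. Each is a 4-segment closed polygon; G0 lifts to the layer z and rapids to the start vertex, then G1 traces the edges.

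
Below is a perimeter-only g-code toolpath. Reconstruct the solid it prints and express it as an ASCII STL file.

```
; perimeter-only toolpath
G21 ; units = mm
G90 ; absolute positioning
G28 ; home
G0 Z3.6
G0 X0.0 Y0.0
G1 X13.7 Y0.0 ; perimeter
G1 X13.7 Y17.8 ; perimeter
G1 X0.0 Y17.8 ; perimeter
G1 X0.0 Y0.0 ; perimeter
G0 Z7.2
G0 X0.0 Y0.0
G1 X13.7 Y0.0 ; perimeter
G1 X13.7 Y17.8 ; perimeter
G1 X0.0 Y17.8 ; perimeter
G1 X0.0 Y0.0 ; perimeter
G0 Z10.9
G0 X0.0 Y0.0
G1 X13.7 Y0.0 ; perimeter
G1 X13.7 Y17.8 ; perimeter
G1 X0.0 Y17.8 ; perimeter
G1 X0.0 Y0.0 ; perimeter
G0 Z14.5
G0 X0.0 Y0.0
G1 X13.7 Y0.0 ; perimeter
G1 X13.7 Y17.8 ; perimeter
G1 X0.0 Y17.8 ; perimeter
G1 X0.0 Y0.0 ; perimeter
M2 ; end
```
solid part
  facet normal 0.0000 0.0000 -1.0000
    outer loop
      vertex 13.7 17.8 0.0
      vertex 13.7 0.0 0.0
      vertex 0.0 0.0 0.0
    endloop
  endfacet
  facet normal 0.0000 0.0000 -1.0000
    outer loop
      vertex 0.0 17.8 0.0
      vertex 13.7 17.8 0.0
      vertex 0.0 0.0 0.0
    endloop
  endfacet
  facet normal 0.0000 0.0000 1.0000
    outer loop
      vertex 0.0 0.0 14.5
      vertex 13.7 0.0 14.5
      vertex 13.7 17.8 14.5
    endloop
  endfacet
  facet normal 0.0000 0.0000 1.0000
    outer loop
      vertex 0.0 0.0 14.5
      vertex 13.7 17.8 14.5
      vertex 0.0 17.8 14.5
    endloop
  endfacet
  facet normal 0.0000 -1.0000 0.0000
    outer loop
      vertex 0.0 0.0 0.0
      vertex 13.7 0.0 0.0
      vertex 13.7 0.0 14.5
    endloop
  endfacet
  facet normal 0.0000 -1.0000 0.0000
    outer loop
      vertex 0.0 0.0 0.0
      vertex 13.7 0.0 14.5
      vertex 0.0 0.0 14.5
    endloop
  endfacet
  facet normal 0.0000 1.0000 0.0000
    outer loop
      vertex 13.7 17.8 14.5
      vertex 13.7 17.8 0.0
      vertex 0.0 17.8 0.0
    endloop
  endfacet
  facet normal 0.0000 1.0000 0.0000
    outer loop
      vertex 0.0 17.8 14.5
      vertex 13.7 17.8 14.5
      vertex 0.0 17.8 0.0
    endloop
  endfacet
  facet normal -1.0000 0.0000 0.0000
    outer loop
      vertex 0.0 17.8 14.5
      vertex 0.0 17.8 0.0
      vertex 0.0 0.0 0.0
    endloop
  endfacet
  facet normal -1.0000 0.0000 0.0000
    outer loop
      vertex 0.0 0.0 14.5
      vertex 0.0 17.8 14.5
      vertex 0.0 0.0 0.0
    endloop
  endfacet
  facet normal 1.0000 0.0000 0.0000
    outer loop
      vertex 13.7 0.0 0.0
      vertex 13.7 17.8 0.0
      vertex 13.7 17.8 14.5
    endloop
  endfacet
  facet normal 1.0000 0.0000 0.0000
    outer loop
      vertex 13.7 0.0 0.0
      vertex 13.7 17.8 14.5
      vertex 13.7 0.0 14.5
    endloop
  endfacet
endsolid part

The G0 Z moves step by Δz≈3.6 mm. Every layer's G1 loop is the same polygon, so the solid is a straight extrusion of it from z=0 to z≈14.5. Closing with flat bottom and top caps and triangulating gives 12 facets — a rectangular box, roughly 13.7 × 17.8 mm footprint and 14.5 mm tall.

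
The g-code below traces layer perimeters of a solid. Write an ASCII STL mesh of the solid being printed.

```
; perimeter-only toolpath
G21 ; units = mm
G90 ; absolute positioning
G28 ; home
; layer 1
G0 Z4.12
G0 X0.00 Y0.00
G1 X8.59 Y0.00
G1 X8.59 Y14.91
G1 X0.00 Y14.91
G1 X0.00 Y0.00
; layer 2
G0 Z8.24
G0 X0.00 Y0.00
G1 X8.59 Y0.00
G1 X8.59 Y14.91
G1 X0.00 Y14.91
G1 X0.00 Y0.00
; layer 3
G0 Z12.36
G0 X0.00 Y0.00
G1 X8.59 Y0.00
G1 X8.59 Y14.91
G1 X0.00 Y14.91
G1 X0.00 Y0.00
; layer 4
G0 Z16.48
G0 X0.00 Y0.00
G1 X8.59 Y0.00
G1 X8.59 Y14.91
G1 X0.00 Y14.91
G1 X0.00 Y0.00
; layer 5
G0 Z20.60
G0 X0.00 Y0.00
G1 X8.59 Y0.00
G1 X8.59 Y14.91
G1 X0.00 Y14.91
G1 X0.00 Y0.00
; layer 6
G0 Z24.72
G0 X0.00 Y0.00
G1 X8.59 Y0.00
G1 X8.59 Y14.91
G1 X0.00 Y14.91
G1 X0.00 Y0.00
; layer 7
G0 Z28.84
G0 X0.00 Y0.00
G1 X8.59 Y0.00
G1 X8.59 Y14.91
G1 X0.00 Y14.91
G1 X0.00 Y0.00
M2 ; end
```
solid part
  facet normal 0.0000 0.0000 -1.0000
    outer loop
      vertex 8.59 14.91 0.00
      vertex 8.59 0.00 0.00
      vertex 0.00 0.00 0.00
    endloop
  endfacet
  facet normal 0.0000 0.0000 -1.0000
    outer loop
      vertex 0.00 14.91 0.00
      vertex 8.59 14.91 0.00
      vertex 0.00 0.00 0.00
    endloop
  endfacet
  facet normal 0.0000 0.0000 1.0000
    outer loop
      vertex 0.00 0.00 28.84
      vertex 8.59 0.00 28.84
      vertex 8.59 14.91 28.84
    endloop
  endfacet
  facet normal 0.0000 0.0000 1.0000
    outer loop
      vertex 0.00 0.00 28.84
      vertex 8.59 14.91 28.84
      vertex 0.00 14.91 28.84
    endloop
  endfacet
  facet normal 0.0000 -1.0000 0.0000
    outer loop
      vertex 0.00 0.00 0.00
      vertex 8.59 0.00 0.00
      vertex 8.59 0.00 28.84
    endloop
  endfacet
  facet normal 0.0000 -1.0000 0.0000
    outer loop
      vertex 0.00 0.00 0.00
      vertex 8.59 0.00 28.84
      vertex 0.00 0.00 28.84
    endloop
  endfacet
  facet normal 0.0000 1.0000 0.0000
    outer loop
      vertex 8.59 14.91 28.84
      vertex 8.59 14.91 0.00
      vertex 0.00 14.91 0.00
    endloop
  endfacet
  facet normal 0.0000 1.0000 0.0000
    outer loop
      vertex 0.00 14.91 28.84
      vertex 8.59 14.91 28.84
      vertex 0.00 14.91 0.00
    endloop
  endfacet
  facet normal -1.0000 0.0000 0.0000
    outer loop
      vertex 0.00 14.91 28.84
      vertex 0.00 14.91 0.00
      vertex 0.00 0.00 0.00
    endloop
  endfacet
  facet normal -1.0000 0.0000 0.0000
    outer loop
      vertex 0.00 0.00 28.84
      vertex 0.00 14.91 28.84
      vertex 0.00 0.00 0.00
    endloop
  endfacet
  facet normal 1.0000 0.0000 0.0000
    outer loop
      vertex 8.59 0.00 0.00
      vertex 8.59 14.91 0.00
      vertex 8.59 14.91 28.84
    endloop
  endfacet
  facet normal 1.0000 0.0000 0.0000
    outer loop
      vertex 8.59 0.00 0.00
      vertex 8.59 14.91 28.84
      vertex 8.59 0.00 28.84
    endloop
  endfacet
endsolid part

The G0 Z moves step by Δz≈4.12 mm. Every layer's G1 loop is the same polygon, so the solid is a straight extrusion of it from z=0 to z≈28.8. Closing with flat bottom and top caps and triangulating gives 12 facets — a rectangular box, roughly 8.59 × 14.9 mm footprint and 28.8 mm tall.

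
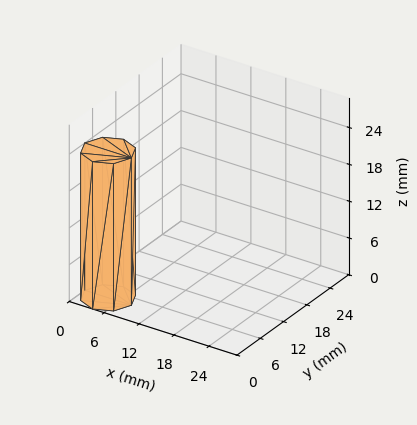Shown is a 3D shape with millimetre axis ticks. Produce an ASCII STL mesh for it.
Reading the render: the shape is a regular 8-sided prism (a cylinder approximated with 8 flat sides), circumscribed radius ≈ 4 mm, height ≈ 24 mm (dimensions read to the nearest mm from the axis ticks). For the STL, each face is triangulated and given an outward normal.

solid part
  facet normal 0.0000 0.0000 -1.0000
    outer loop
      vertex 4.000 8.000 0.000
      vertex 6.828 6.828 0.000
      vertex 8.000 4.000 0.000
    endloop
  endfacet
  facet normal 0.0000 0.0000 -1.0000
    outer loop
      vertex 1.172 6.828 0.000
      vertex 4.000 8.000 0.000
      vertex 8.000 4.000 0.000
    endloop
  endfacet
  facet normal 0.0000 0.0000 -1.0000
    outer loop
      vertex 0.000 4.000 0.000
      vertex 1.172 6.828 0.000
      vertex 8.000 4.000 0.000
    endloop
  endfacet
  facet normal 0.0000 0.0000 -1.0000
    outer loop
      vertex 1.172 1.172 0.000
      vertex 0.000 4.000 0.000
      vertex 8.000 4.000 0.000
    endloop
  endfacet
  facet normal 0.0000 0.0000 -1.0000
    outer loop
      vertex 4.000 0.000 0.000
      vertex 1.172 1.172 0.000
      vertex 8.000 4.000 0.000
    endloop
  endfacet
  facet normal 0.0000 0.0000 -1.0000
    outer loop
      vertex 6.828 1.172 0.000
      vertex 4.000 0.000 0.000
      vertex 8.000 4.000 0.000
    endloop
  endfacet
  facet normal 0.0000 0.0000 1.0000
    outer loop
      vertex 8.000 4.000 24.000
      vertex 6.828 6.828 24.000
      vertex 4.000 8.000 24.000
    endloop
  endfacet
  facet normal 0.0000 0.0000 1.0000
    outer loop
      vertex 8.000 4.000 24.000
      vertex 4.000 8.000 24.000
      vertex 1.172 6.828 24.000
    endloop
  endfacet
  facet normal 0.0000 0.0000 1.0000
    outer loop
      vertex 8.000 4.000 24.000
      vertex 1.172 6.828 24.000
      vertex 0.000 4.000 24.000
    endloop
  endfacet
  facet normal 0.0000 0.0000 1.0000
    outer loop
      vertex 8.000 4.000 24.000
      vertex 0.000 4.000 24.000
      vertex 1.172 1.172 24.000
    endloop
  endfacet
  facet normal 0.0000 0.0000 1.0000
    outer loop
      vertex 8.000 4.000 24.000
      vertex 1.172 1.172 24.000
      vertex 4.000 0.000 24.000
    endloop
  endfacet
  facet normal 0.0000 0.0000 1.0000
    outer loop
      vertex 8.000 4.000 24.000
      vertex 4.000 0.000 24.000
      vertex 6.828 1.172 24.000
    endloop
  endfacet
  facet normal 0.9238 0.3829 0.0000
    outer loop
      vertex 8.000 4.000 0.000
      vertex 6.828 6.828 0.000
      vertex 6.828 6.828 24.000
    endloop
  endfacet
  facet normal 0.9238 0.3829 0.0000
    outer loop
      vertex 8.000 4.000 0.000
      vertex 6.828 6.828 24.000
      vertex 8.000 4.000 24.000
    endloop
  endfacet
  facet normal 0.3829 0.9238 0.0000
    outer loop
      vertex 6.828 6.828 0.000
      vertex 4.000 8.000 0.000
      vertex 4.000 8.000 24.000
    endloop
  endfacet
  facet normal 0.3829 0.9238 0.0000
    outer loop
      vertex 6.828 6.828 0.000
      vertex 4.000 8.000 24.000
      vertex 6.828 6.828 24.000
    endloop
  endfacet
  facet normal -0.3829 0.9238 0.0000
    outer loop
      vertex 4.000 8.000 0.000
      vertex 1.172 6.828 0.000
      vertex 1.172 6.828 24.000
    endloop
  endfacet
  facet normal -0.3829 0.9238 0.0000
    outer loop
      vertex 4.000 8.000 0.000
      vertex 1.172 6.828 24.000
      vertex 4.000 8.000 24.000
    endloop
  endfacet
  facet normal -0.9238 0.3829 0.0000
    outer loop
      vertex 1.172 6.828 0.000
      vertex 0.000 4.000 0.000
      vertex 0.000 4.000 24.000
    endloop
  endfacet
  facet normal -0.9238 0.3829 0.0000
    outer loop
      vertex 1.172 6.828 0.000
      vertex 0.000 4.000 24.000
      vertex 1.172 6.828 24.000
    endloop
  endfacet
  facet normal -0.9238 -0.3829 0.0000
    outer loop
      vertex 0.000 4.000 0.000
      vertex 1.172 1.172 0.000
      vertex 1.172 1.172 24.000
    endloop
  endfacet
  facet normal -0.9238 -0.3829 0.0000
    outer loop
      vertex 0.000 4.000 0.000
      vertex 1.172 1.172 24.000
      vertex 0.000 4.000 24.000
    endloop
  endfacet
  facet normal -0.3829 -0.9238 0.0000
    outer loop
      vertex 1.172 1.172 0.000
      vertex 4.000 0.000 0.000
      vertex 4.000 0.000 24.000
    endloop
  endfacet
  facet normal -0.3829 -0.9238 0.0000
    outer loop
      vertex 1.172 1.172 0.000
      vertex 4.000 0.000 24.000
      vertex 1.172 1.172 24.000
    endloop
  endfacet
  facet normal 0.3829 -0.9238 0.0000
    outer loop
      vertex 4.000 0.000 0.000
      vertex 6.828 1.172 0.000
      vertex 6.828 1.172 24.000
    endloop
  endfacet
  facet normal 0.3829 -0.9238 0.0000
    outer loop
      vertex 4.000 0.000 0.000
      vertex 6.828 1.172 24.000
      vertex 4.000 0.000 24.000
    endloop
  endfacet
  facet normal 0.9238 -0.3829 0.0000
    outer loop
      vertex 6.828 1.172 0.000
      vertex 8.000 4.000 0.000
      vertex 8.000 4.000 24.000
    endloop
  endfacet
  facet normal 0.9238 -0.3829 0.0000
    outer loop
      vertex 6.828 1.172 0.000
      vertex 8.000 4.000 24.000
      vertex 6.828 1.172 24.000
    endloop
  endfacet
endsolid part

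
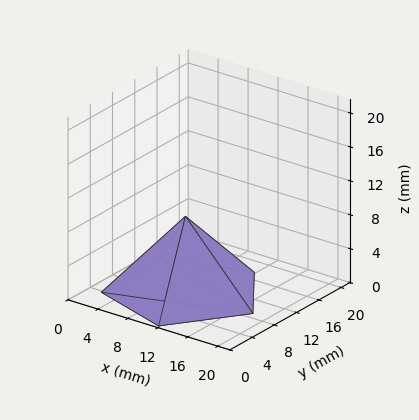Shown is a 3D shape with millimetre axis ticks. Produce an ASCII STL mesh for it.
Reading the render: the shape is a regular 5-sided pyramid, base circumscribed radius ≈ 9 mm, apex at z ≈ 9 mm (dimensions read to the nearest mm from the axis ticks). For the STL, each face is triangulated and given an outward normal.

solid part
  facet normal 0.0000 0.0000 -1.0000
    outer loop
      vertex 1.7 14.3 0.0
      vertex 11.8 17.6 0.0
      vertex 18.0 9.0 0.0
    endloop
  endfacet
  facet normal 0.0000 0.0000 -1.0000
    outer loop
      vertex 1.7 3.7 0.0
      vertex 1.7 14.3 0.0
      vertex 18.0 9.0 0.0
    endloop
  endfacet
  facet normal 0.0000 0.0000 -1.0000
    outer loop
      vertex 11.8 0.4 0.0
      vertex 1.7 3.7 0.0
      vertex 18.0 9.0 0.0
    endloop
  endfacet
  facet normal 0.6300 0.4542 0.6300
    outer loop
      vertex 18.0 9.0 0.0
      vertex 11.8 17.6 0.0
      vertex 9.0 9.0 9.0
    endloop
  endfacet
  facet normal -0.2411 0.7380 0.6302
    outer loop
      vertex 11.8 17.6 0.0
      vertex 1.7 14.3 0.0
      vertex 9.0 9.0 9.0
    endloop
  endfacet
  facet normal -0.7766 0.0000 0.6299
    outer loop
      vertex 1.7 14.3 0.0
      vertex 1.7 3.7 0.0
      vertex 9.0 9.0 9.0
    endloop
  endfacet
  facet normal -0.2411 -0.7380 0.6302
    outer loop
      vertex 1.7 3.7 0.0
      vertex 11.8 0.4 0.0
      vertex 9.0 9.0 9.0
    endloop
  endfacet
  facet normal 0.6300 -0.4542 0.6300
    outer loop
      vertex 11.8 0.4 0.0
      vertex 18.0 9.0 0.0
      vertex 9.0 9.0 9.0
    endloop
  endfacet
endsolid part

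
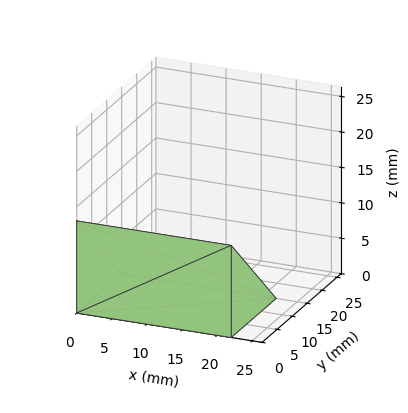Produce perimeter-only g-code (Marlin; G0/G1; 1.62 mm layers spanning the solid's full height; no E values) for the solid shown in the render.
Reading the render: the shape is a wedge (ramp): 22 × 15 mm base, rising to 13 mm along the y=0 edge and sloping linearly to z=0 at y=15 (dimensions read to the nearest mm from the axis ticks). For the g-code, the solid's height is divided into equal slices at the stated Δz and each level perimeter traced with G1 moves after a G0 lift.

; perimeter-only toolpath
G21 ; units = mm
G90 ; absolute positioning
G28 ; home
; layer 1
G0 Z1.62
G0 X0.00 Y0.00
G1 X22.00 Y0.00
G1 X22.00 Y13.12
G1 X0.00 Y13.12
G1 X0.00 Y0.00
; layer 2
G0 Z3.25
G0 X0.00 Y0.00
G1 X22.00 Y0.00
G1 X22.00 Y11.25
G1 X0.00 Y11.25
G1 X0.00 Y0.00
; layer 3
G0 Z4.88
G0 X0.00 Y0.00
G1 X22.00 Y0.00
G1 X22.00 Y9.38
G1 X0.00 Y9.38
G1 X0.00 Y0.00
; layer 4
G0 Z6.50
G0 X0.00 Y0.00
G1 X22.00 Y0.00
G1 X22.00 Y7.50
G1 X0.00 Y7.50
G1 X0.00 Y0.00
; layer 5
G0 Z8.12
G0 X0.00 Y0.00
G1 X22.00 Y0.00
G1 X22.00 Y5.62
G1 X0.00 Y5.62
G1 X0.00 Y0.00
; layer 6
G0 Z9.75
G0 X0.00 Y0.00
G1 X22.00 Y0.00
G1 X22.00 Y3.75
G1 X0.00 Y3.75
G1 X0.00 Y0.00
; layer 7
G0 Z11.38
G0 X0.00 Y0.00
G1 X22.00 Y0.00
G1 X22.00 Y1.88
G1 X0.00 Y1.88
G1 X0.00 Y0.00
M2 ; end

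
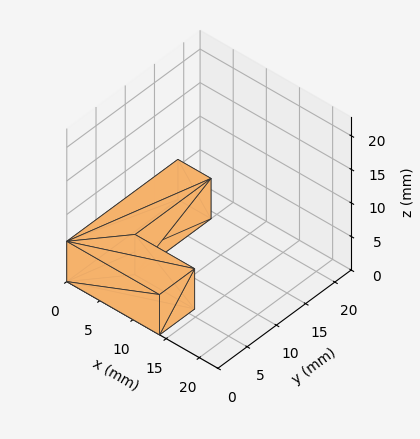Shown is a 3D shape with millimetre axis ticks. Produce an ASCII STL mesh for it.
Reading the render: the shape is an L-shaped prism: outer 14 × 19 mm, arm thicknesses ≈ 6 mm (horizontal) and 5 mm (vertical), extruded 6 mm in z (dimensions read to the nearest mm from the axis ticks). For the STL, each face is triangulated and given an outward normal.

solid part
  facet normal 0.0000 0.0000 -1.0000
    outer loop
      vertex 14.000 6.000 0.000
      vertex 14.000 0.000 0.000
      vertex 0.000 0.000 0.000
    endloop
  endfacet
  facet normal 0.0000 0.0000 -1.0000
    outer loop
      vertex 5.000 6.000 0.000
      vertex 14.000 6.000 0.000
      vertex 0.000 0.000 0.000
    endloop
  endfacet
  facet normal 0.0000 0.0000 -1.0000
    outer loop
      vertex 5.000 19.000 0.000
      vertex 5.000 6.000 0.000
      vertex 0.000 0.000 0.000
    endloop
  endfacet
  facet normal 0.0000 0.0000 -1.0000
    outer loop
      vertex 0.000 19.000 0.000
      vertex 5.000 19.000 0.000
      vertex 0.000 0.000 0.000
    endloop
  endfacet
  facet normal 0.0000 0.0000 1.0000
    outer loop
      vertex 0.000 0.000 6.000
      vertex 14.000 0.000 6.000
      vertex 14.000 6.000 6.000
    endloop
  endfacet
  facet normal 0.0000 0.0000 1.0000
    outer loop
      vertex 0.000 0.000 6.000
      vertex 14.000 6.000 6.000
      vertex 5.000 6.000 6.000
    endloop
  endfacet
  facet normal 0.0000 0.0000 1.0000
    outer loop
      vertex 0.000 0.000 6.000
      vertex 5.000 6.000 6.000
      vertex 5.000 19.000 6.000
    endloop
  endfacet
  facet normal 0.0000 0.0000 1.0000
    outer loop
      vertex 0.000 0.000 6.000
      vertex 5.000 19.000 6.000
      vertex 0.000 19.000 6.000
    endloop
  endfacet
  facet normal 0.0000 -1.0000 0.0000
    outer loop
      vertex 0.000 0.000 0.000
      vertex 14.000 0.000 0.000
      vertex 14.000 0.000 6.000
    endloop
  endfacet
  facet normal 0.0000 -1.0000 0.0000
    outer loop
      vertex 0.000 0.000 0.000
      vertex 14.000 0.000 6.000
      vertex 0.000 0.000 6.000
    endloop
  endfacet
  facet normal 1.0000 0.0000 0.0000
    outer loop
      vertex 14.000 0.000 0.000
      vertex 14.000 6.000 0.000
      vertex 14.000 6.000 6.000
    endloop
  endfacet
  facet normal 1.0000 0.0000 0.0000
    outer loop
      vertex 14.000 0.000 0.000
      vertex 14.000 6.000 6.000
      vertex 14.000 0.000 6.000
    endloop
  endfacet
  facet normal 0.0000 1.0000 0.0000
    outer loop
      vertex 14.000 6.000 0.000
      vertex 5.000 6.000 0.000
      vertex 5.000 6.000 6.000
    endloop
  endfacet
  facet normal 0.0000 1.0000 0.0000
    outer loop
      vertex 14.000 6.000 0.000
      vertex 5.000 6.000 6.000
      vertex 14.000 6.000 6.000
    endloop
  endfacet
  facet normal 1.0000 0.0000 0.0000
    outer loop
      vertex 5.000 6.000 0.000
      vertex 5.000 19.000 0.000
      vertex 5.000 19.000 6.000
    endloop
  endfacet
  facet normal 1.0000 0.0000 0.0000
    outer loop
      vertex 5.000 6.000 0.000
      vertex 5.000 19.000 6.000
      vertex 5.000 6.000 6.000
    endloop
  endfacet
  facet normal 0.0000 1.0000 0.0000
    outer loop
      vertex 5.000 19.000 0.000
      vertex 0.000 19.000 0.000
      vertex 0.000 19.000 6.000
    endloop
  endfacet
  facet normal 0.0000 1.0000 0.0000
    outer loop
      vertex 5.000 19.000 0.000
      vertex 0.000 19.000 6.000
      vertex 5.000 19.000 6.000
    endloop
  endfacet
  facet normal -1.0000 0.0000 0.0000
    outer loop
      vertex 0.000 19.000 0.000
      vertex 0.000 0.000 0.000
      vertex 0.000 0.000 6.000
    endloop
  endfacet
  facet normal -1.0000 0.0000 0.0000
    outer loop
      vertex 0.000 19.000 0.000
      vertex 0.000 0.000 6.000
      vertex 0.000 19.000 6.000
    endloop
  endfacet
endsolid part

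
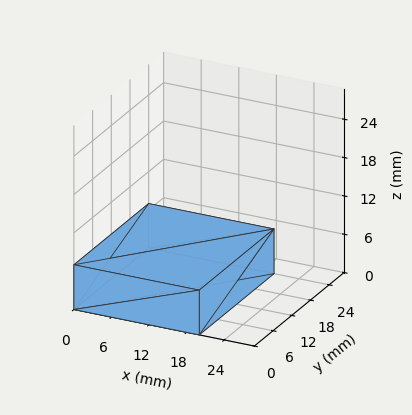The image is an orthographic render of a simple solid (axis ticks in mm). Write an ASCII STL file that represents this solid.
Reading the render: the shape is a rectangular box, roughly 20 × 24 mm footprint and 7 mm tall (dimensions read to the nearest mm from the axis ticks). For the STL, each face is triangulated and given an outward normal.

solid part
  facet normal 0.0000 0.0000 -1.0000
    outer loop
      vertex 20.00 24.00 0.00
      vertex 20.00 0.00 0.00
      vertex 0.00 0.00 0.00
    endloop
  endfacet
  facet normal 0.0000 0.0000 -1.0000
    outer loop
      vertex 0.00 24.00 0.00
      vertex 20.00 24.00 0.00
      vertex 0.00 0.00 0.00
    endloop
  endfacet
  facet normal 0.0000 0.0000 1.0000
    outer loop
      vertex 0.00 0.00 7.00
      vertex 20.00 0.00 7.00
      vertex 20.00 24.00 7.00
    endloop
  endfacet
  facet normal 0.0000 0.0000 1.0000
    outer loop
      vertex 0.00 0.00 7.00
      vertex 20.00 24.00 7.00
      vertex 0.00 24.00 7.00
    endloop
  endfacet
  facet normal 0.0000 -1.0000 0.0000
    outer loop
      vertex 0.00 0.00 0.00
      vertex 20.00 0.00 0.00
      vertex 20.00 0.00 7.00
    endloop
  endfacet
  facet normal 0.0000 -1.0000 0.0000
    outer loop
      vertex 0.00 0.00 0.00
      vertex 20.00 0.00 7.00
      vertex 0.00 0.00 7.00
    endloop
  endfacet
  facet normal 0.0000 1.0000 0.0000
    outer loop
      vertex 20.00 24.00 7.00
      vertex 20.00 24.00 0.00
      vertex 0.00 24.00 0.00
    endloop
  endfacet
  facet normal 0.0000 1.0000 0.0000
    outer loop
      vertex 0.00 24.00 7.00
      vertex 20.00 24.00 7.00
      vertex 0.00 24.00 0.00
    endloop
  endfacet
  facet normal -1.0000 0.0000 0.0000
    outer loop
      vertex 0.00 24.00 7.00
      vertex 0.00 24.00 0.00
      vertex 0.00 0.00 0.00
    endloop
  endfacet
  facet normal -1.0000 0.0000 0.0000
    outer loop
      vertex 0.00 0.00 7.00
      vertex 0.00 24.00 7.00
      vertex 0.00 0.00 0.00
    endloop
  endfacet
  facet normal 1.0000 0.0000 0.0000
    outer loop
      vertex 20.00 0.00 0.00
      vertex 20.00 24.00 0.00
      vertex 20.00 24.00 7.00
    endloop
  endfacet
  facet normal 1.0000 0.0000 0.0000
    outer loop
      vertex 20.00 0.00 0.00
      vertex 20.00 24.00 7.00
      vertex 20.00 0.00 7.00
    endloop
  endfacet
endsolid part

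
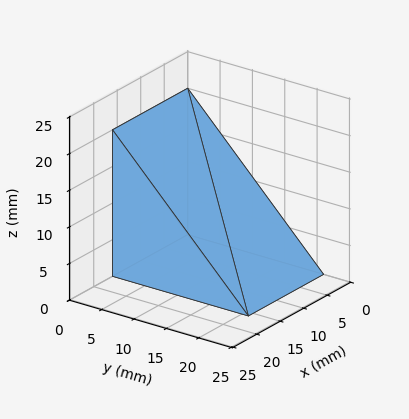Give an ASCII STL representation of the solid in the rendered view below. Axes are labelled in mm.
Reading the render: the shape is a wedge (ramp): 16 × 21 mm base, rising to 20 mm along the y=0 edge and sloping linearly to z=0 at y=21 (dimensions read to the nearest mm from the axis ticks). For the STL, each face is triangulated and given an outward normal.

solid part
  facet normal 0.0000 0.0000 -1.0000
    outer loop
      vertex 16.00 21.00 0.00
      vertex 16.00 0.00 0.00
      vertex 0.00 0.00 0.00
    endloop
  endfacet
  facet normal 0.0000 0.0000 -1.0000
    outer loop
      vertex 0.00 21.00 0.00
      vertex 16.00 21.00 0.00
      vertex 0.00 0.00 0.00
    endloop
  endfacet
  facet normal 0.0000 -1.0000 0.0000
    outer loop
      vertex 0.00 0.00 0.00
      vertex 16.00 0.00 0.00
      vertex 16.00 0.00 20.00
    endloop
  endfacet
  facet normal 0.0000 -1.0000 0.0000
    outer loop
      vertex 0.00 0.00 0.00
      vertex 16.00 0.00 20.00
      vertex 0.00 0.00 20.00
    endloop
  endfacet
  facet normal 0.0000 0.6897 0.7241
    outer loop
      vertex 0.00 0.00 20.00
      vertex 16.00 0.00 20.00
      vertex 16.00 21.00 0.00
    endloop
  endfacet
  facet normal 0.0000 0.6897 0.7241
    outer loop
      vertex 0.00 0.00 20.00
      vertex 16.00 21.00 0.00
      vertex 0.00 21.00 0.00
    endloop
  endfacet
  facet normal -1.0000 0.0000 0.0000
    outer loop
      vertex 0.00 0.00 20.00
      vertex 0.00 21.00 0.00
      vertex 0.00 0.00 0.00
    endloop
  endfacet
  facet normal 1.0000 0.0000 0.0000
    outer loop
      vertex 16.00 0.00 0.00
      vertex 16.00 21.00 0.00
      vertex 16.00 0.00 20.00
    endloop
  endfacet
endsolid part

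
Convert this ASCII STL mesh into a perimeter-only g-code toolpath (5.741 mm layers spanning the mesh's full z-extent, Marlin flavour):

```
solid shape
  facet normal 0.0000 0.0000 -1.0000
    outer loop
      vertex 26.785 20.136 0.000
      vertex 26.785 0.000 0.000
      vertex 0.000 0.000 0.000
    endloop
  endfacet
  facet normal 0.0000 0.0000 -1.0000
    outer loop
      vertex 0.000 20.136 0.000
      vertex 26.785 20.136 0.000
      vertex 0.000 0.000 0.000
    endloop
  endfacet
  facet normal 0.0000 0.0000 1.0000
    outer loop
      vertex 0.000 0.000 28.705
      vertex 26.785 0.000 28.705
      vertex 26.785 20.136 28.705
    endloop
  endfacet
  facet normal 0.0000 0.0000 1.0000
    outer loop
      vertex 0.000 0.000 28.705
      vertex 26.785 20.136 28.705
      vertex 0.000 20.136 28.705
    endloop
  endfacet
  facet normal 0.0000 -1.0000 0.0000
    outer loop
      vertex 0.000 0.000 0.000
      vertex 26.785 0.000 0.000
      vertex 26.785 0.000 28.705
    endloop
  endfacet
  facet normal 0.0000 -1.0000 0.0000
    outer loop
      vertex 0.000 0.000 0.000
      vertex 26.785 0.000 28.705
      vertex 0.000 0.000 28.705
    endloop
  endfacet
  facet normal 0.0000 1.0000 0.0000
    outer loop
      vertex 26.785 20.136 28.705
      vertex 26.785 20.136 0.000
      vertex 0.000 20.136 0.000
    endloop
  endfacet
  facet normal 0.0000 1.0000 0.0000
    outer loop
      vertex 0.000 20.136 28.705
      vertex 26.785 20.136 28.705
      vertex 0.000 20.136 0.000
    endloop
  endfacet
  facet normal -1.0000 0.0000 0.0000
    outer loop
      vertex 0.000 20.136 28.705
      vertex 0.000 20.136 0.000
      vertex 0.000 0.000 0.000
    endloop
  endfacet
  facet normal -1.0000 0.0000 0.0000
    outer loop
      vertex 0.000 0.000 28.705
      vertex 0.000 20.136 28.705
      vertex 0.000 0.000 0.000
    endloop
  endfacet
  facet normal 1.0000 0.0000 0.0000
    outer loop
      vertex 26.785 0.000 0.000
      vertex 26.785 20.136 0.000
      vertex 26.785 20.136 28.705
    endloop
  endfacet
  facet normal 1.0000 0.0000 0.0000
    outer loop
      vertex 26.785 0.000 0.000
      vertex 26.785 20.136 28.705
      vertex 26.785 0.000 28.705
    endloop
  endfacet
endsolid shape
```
; perimeter-only toolpath
G21 ; units = mm
G90 ; absolute positioning
G28 ; home
; layer 1
G0 Z5.741
G0 X0.000 Y0.000
G1 X26.785 Y0.000
G1 X26.785 Y20.136
G1 X0.000 Y20.136
G1 X0.000 Y0.000
; layer 2
G0 Z11.482
G0 X0.000 Y0.000
G1 X26.785 Y0.000
G1 X26.785 Y20.136
G1 X0.000 Y20.136
G1 X0.000 Y0.000
; layer 3
G0 Z17.223
G0 X0.000 Y0.000
G1 X26.785 Y0.000
G1 X26.785 Y20.136
G1 X0.000 Y20.136
G1 X0.000 Y0.000
; layer 4
G0 Z22.964
G0 X0.000 Y0.000
G1 X26.785 Y0.000
G1 X26.785 Y20.136
G1 X0.000 Y20.136
G1 X0.000 Y0.000
; layer 5
G0 Z28.705
G0 X0.000 Y0.000
G1 X26.785 Y0.000
G1 X26.785 Y20.136
G1 X0.000 Y20.136
G1 X0.000 Y0.000
M2 ; end

The solid is a rectangular box, roughly 26.8 × 20.1 mm footprint and 28.7 mm tall. Slicing at Δz = 5.741 mm — 5 equal slices spanning the solid's height, so layer i sits at z = i·h/5 — gives 5 non-empty perimeters. Each is a 4-segment closed polygon; G0 lifts to the layer z and rapids to the start vertex, then G1 traces the edges.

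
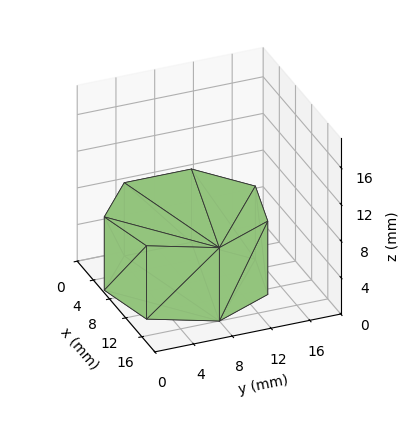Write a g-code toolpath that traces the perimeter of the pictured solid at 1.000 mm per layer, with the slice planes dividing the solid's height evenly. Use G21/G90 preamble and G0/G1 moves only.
Reading the render: the shape is a regular 7-sided prism (a cylinder approximated with 7 flat sides), circumscribed radius ≈ 8 mm, height ≈ 8 mm (dimensions read to the nearest mm from the axis ticks). For the g-code, the solid's height is divided into equal slices at the stated Δz and each level perimeter traced with G1 moves after a G0 lift.

; perimeter-only toolpath
G21 ; units = mm
G90 ; absolute positioning
G28 ; home
; layer 1
G0 Z1.000
G0 X16.000 Y8.000
G1 X12.988 Y14.255
G1 X6.220 Y15.799
G1 X0.792 Y11.471
G1 X0.792 Y4.529
G1 X6.220 Y0.201
G1 X12.988 Y1.745
G1 X16.000 Y8.000
; layer 2
G0 Z2.000
G0 X16.000 Y8.000
G1 X12.988 Y14.255
G1 X6.220 Y15.799
G1 X0.792 Y11.471
G1 X0.792 Y4.529
G1 X6.220 Y0.201
G1 X12.988 Y1.745
G1 X16.000 Y8.000
; layer 3
G0 Z3.000
G0 X16.000 Y8.000
G1 X12.988 Y14.255
G1 X6.220 Y15.799
G1 X0.792 Y11.471
G1 X0.792 Y4.529
G1 X6.220 Y0.201
G1 X12.988 Y1.745
G1 X16.000 Y8.000
; layer 4
G0 Z4.000
G0 X16.000 Y8.000
G1 X12.988 Y14.255
G1 X6.220 Y15.799
G1 X0.792 Y11.471
G1 X0.792 Y4.529
G1 X6.220 Y0.201
G1 X12.988 Y1.745
G1 X16.000 Y8.000
; layer 5
G0 Z5.000
G0 X16.000 Y8.000
G1 X12.988 Y14.255
G1 X6.220 Y15.799
G1 X0.792 Y11.471
G1 X0.792 Y4.529
G1 X6.220 Y0.201
G1 X12.988 Y1.745
G1 X16.000 Y8.000
; layer 6
G0 Z6.000
G0 X16.000 Y8.000
G1 X12.988 Y14.255
G1 X6.220 Y15.799
G1 X0.792 Y11.471
G1 X0.792 Y4.529
G1 X6.220 Y0.201
G1 X12.988 Y1.745
G1 X16.000 Y8.000
; layer 7
G0 Z7.000
G0 X16.000 Y8.000
G1 X12.988 Y14.255
G1 X6.220 Y15.799
G1 X0.792 Y11.471
G1 X0.792 Y4.529
G1 X6.220 Y0.201
G1 X12.988 Y1.745
G1 X16.000 Y8.000
; layer 8
G0 Z8.000
G0 X16.000 Y8.000
G1 X12.988 Y14.255
G1 X6.220 Y15.799
G1 X0.792 Y11.471
G1 X0.792 Y4.529
G1 X6.220 Y0.201
G1 X12.988 Y1.745
G1 X16.000 Y8.000
M2 ; end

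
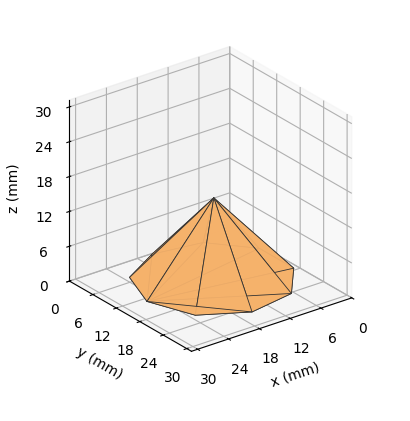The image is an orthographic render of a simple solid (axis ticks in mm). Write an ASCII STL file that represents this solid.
Reading the render: the shape is a regular 9-sided pyramid, base circumscribed radius ≈ 13 mm, apex at z ≈ 14 mm (dimensions read to the nearest mm from the axis ticks). For the STL, each face is triangulated and given an outward normal.

solid part
  facet normal 0.0000 0.0000 -1.0000
    outer loop
      vertex 15.3 25.8 0.0
      vertex 23.0 21.4 0.0
      vertex 26.0 13.0 0.0
    endloop
  endfacet
  facet normal 0.0000 0.0000 -1.0000
    outer loop
      vertex 6.5 24.3 0.0
      vertex 15.3 25.8 0.0
      vertex 26.0 13.0 0.0
    endloop
  endfacet
  facet normal 0.0000 0.0000 -1.0000
    outer loop
      vertex 0.8 17.4 0.0
      vertex 6.5 24.3 0.0
      vertex 26.0 13.0 0.0
    endloop
  endfacet
  facet normal 0.0000 0.0000 -1.0000
    outer loop
      vertex 0.8 8.6 0.0
      vertex 0.8 17.4 0.0
      vertex 26.0 13.0 0.0
    endloop
  endfacet
  facet normal 0.0000 0.0000 -1.0000
    outer loop
      vertex 6.5 1.7 0.0
      vertex 0.8 8.6 0.0
      vertex 26.0 13.0 0.0
    endloop
  endfacet
  facet normal 0.0000 0.0000 -1.0000
    outer loop
      vertex 15.3 0.2 0.0
      vertex 6.5 1.7 0.0
      vertex 26.0 13.0 0.0
    endloop
  endfacet
  facet normal 0.0000 0.0000 -1.0000
    outer loop
      vertex 23.0 4.6 0.0
      vertex 15.3 0.2 0.0
      vertex 26.0 13.0 0.0
    endloop
  endfacet
  facet normal 0.7089 0.2532 0.6583
    outer loop
      vertex 26.0 13.0 0.0
      vertex 23.0 21.4 0.0
      vertex 13.0 13.0 14.0
    endloop
  endfacet
  facet normal 0.3733 0.6533 0.6586
    outer loop
      vertex 23.0 21.4 0.0
      vertex 15.3 25.8 0.0
      vertex 13.0 13.0 14.0
    endloop
  endfacet
  facet normal -0.1265 0.7424 0.6579
    outer loop
      vertex 15.3 25.8 0.0
      vertex 6.5 24.3 0.0
      vertex 13.0 13.0 14.0
    endloop
  endfacet
  facet normal -0.5811 0.4800 0.6572
    outer loop
      vertex 6.5 24.3 0.0
      vertex 0.8 17.4 0.0
      vertex 13.0 13.0 14.0
    endloop
  endfacet
  facet normal -0.7539 0.0000 0.6570
    outer loop
      vertex 0.8 17.4 0.0
      vertex 0.8 8.6 0.0
      vertex 13.0 13.0 14.0
    endloop
  endfacet
  facet normal -0.5811 -0.4800 0.6572
    outer loop
      vertex 0.8 8.6 0.0
      vertex 6.5 1.7 0.0
      vertex 13.0 13.0 14.0
    endloop
  endfacet
  facet normal -0.1265 -0.7424 0.6579
    outer loop
      vertex 6.5 1.7 0.0
      vertex 15.3 0.2 0.0
      vertex 13.0 13.0 14.0
    endloop
  endfacet
  facet normal 0.3733 -0.6533 0.6586
    outer loop
      vertex 15.3 0.2 0.0
      vertex 23.0 4.6 0.0
      vertex 13.0 13.0 14.0
    endloop
  endfacet
  facet normal 0.7089 -0.2532 0.6583
    outer loop
      vertex 23.0 4.6 0.0
      vertex 26.0 13.0 0.0
      vertex 13.0 13.0 14.0
    endloop
  endfacet
endsolid part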